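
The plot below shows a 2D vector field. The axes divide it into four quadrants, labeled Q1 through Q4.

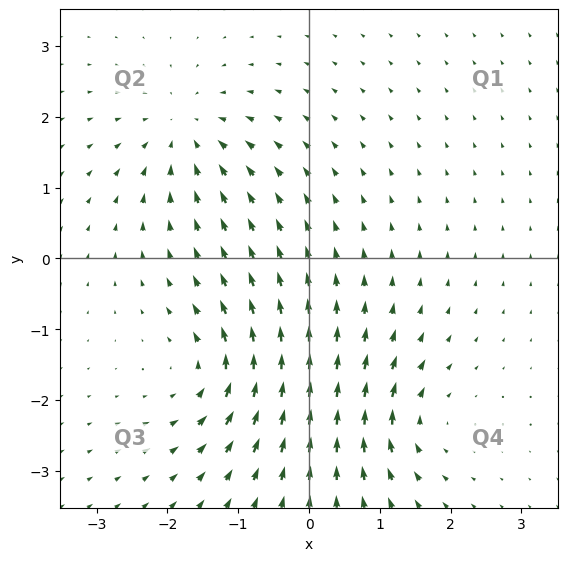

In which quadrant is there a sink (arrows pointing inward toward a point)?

The sink sits at approximately (-1.7, 1.8), which lies in quadrant Q2. The divergence there is about -5, negative as expected for a sink.

Q2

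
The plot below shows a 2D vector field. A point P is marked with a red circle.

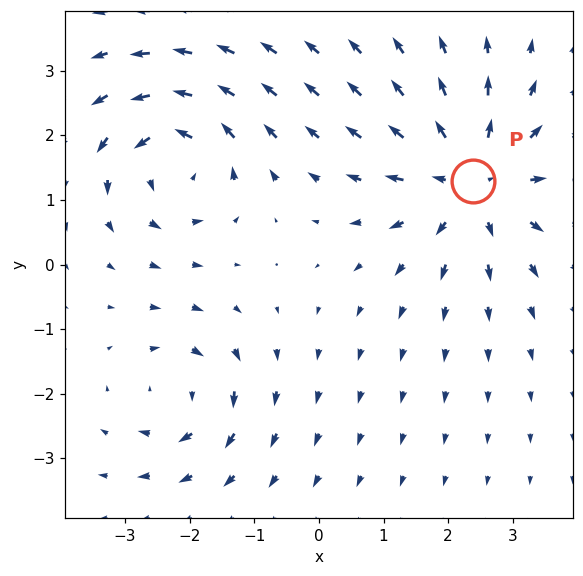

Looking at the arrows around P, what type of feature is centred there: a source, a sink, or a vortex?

At P (2.4, 1.3) the arrows spread outward. Divergence about +4, curl ≈0 — positive divergence with near-zero curl is a source.

source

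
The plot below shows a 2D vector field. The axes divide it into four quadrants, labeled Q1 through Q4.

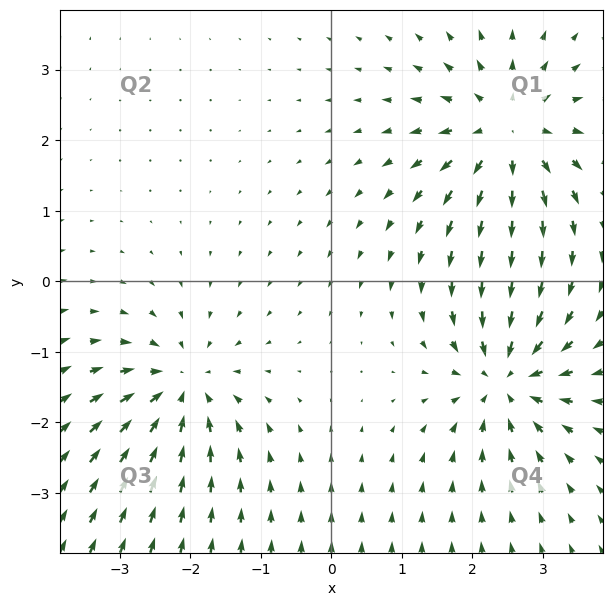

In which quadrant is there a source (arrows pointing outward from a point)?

Q1

The source sits at approximately (2.5, 2.1), which lies in quadrant Q1. The divergence there is about +6, positive as expected for a source.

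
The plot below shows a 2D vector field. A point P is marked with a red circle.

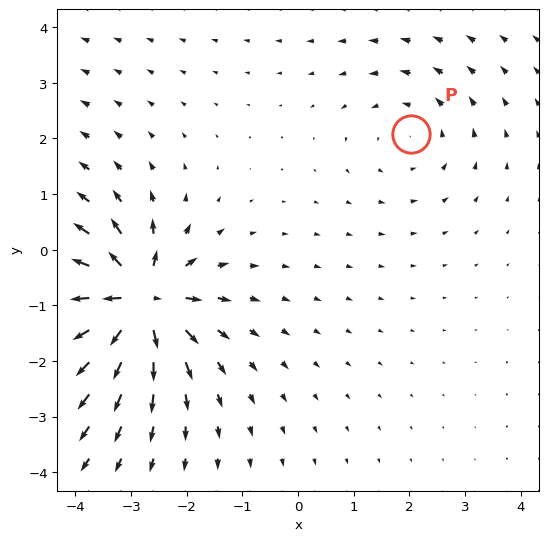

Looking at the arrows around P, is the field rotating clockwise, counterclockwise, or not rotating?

Near P at (2.0, 2.1) the arrows circulate counterclockwise. The curl (z-component) there is about +2; positive curl means counterclockwise rotation.

counterclockwise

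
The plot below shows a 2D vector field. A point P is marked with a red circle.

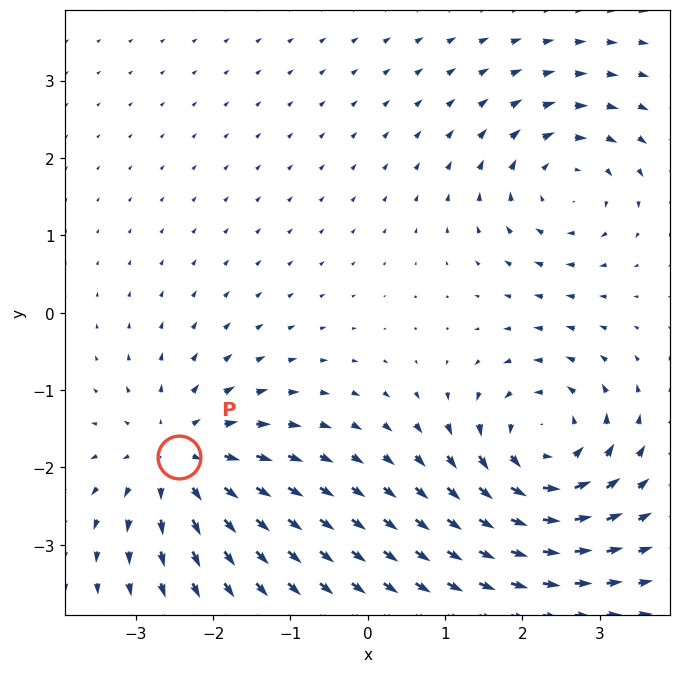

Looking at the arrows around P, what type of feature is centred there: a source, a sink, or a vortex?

At P (-2.4, -1.9) the arrows spread outward. Divergence about +4, curl ≈0 — positive divergence with near-zero curl is a source.

source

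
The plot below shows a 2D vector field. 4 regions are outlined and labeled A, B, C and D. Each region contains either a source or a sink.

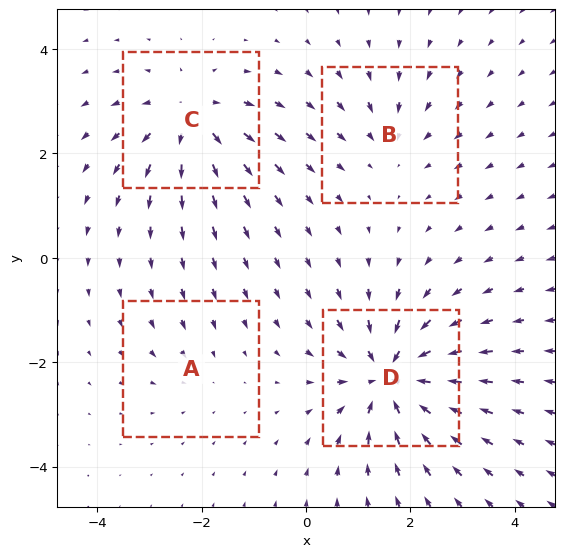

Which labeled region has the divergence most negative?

D

Divergence at each region's feature centre — A: about -2, B: about -3, C: about +6, D: about -8. Region D is most negative.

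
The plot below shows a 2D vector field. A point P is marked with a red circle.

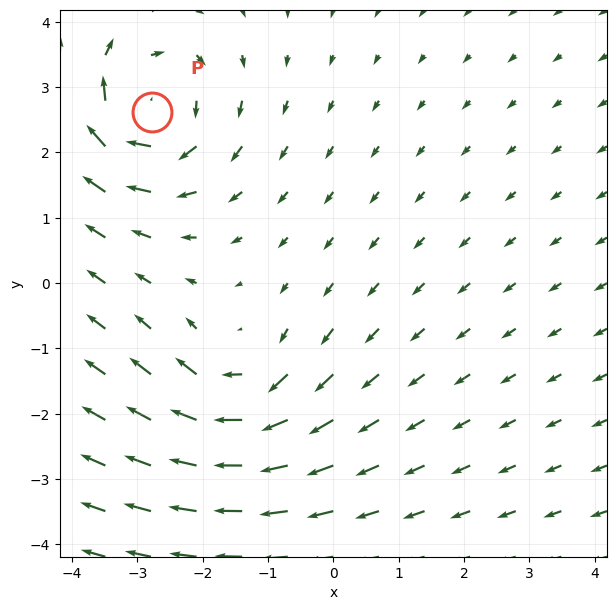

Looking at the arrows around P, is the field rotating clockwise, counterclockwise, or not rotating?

clockwise

Near P at (-2.8, 2.6) the arrows circulate clockwise. The curl (z-component) there is about -5; negative curl means clockwise rotation.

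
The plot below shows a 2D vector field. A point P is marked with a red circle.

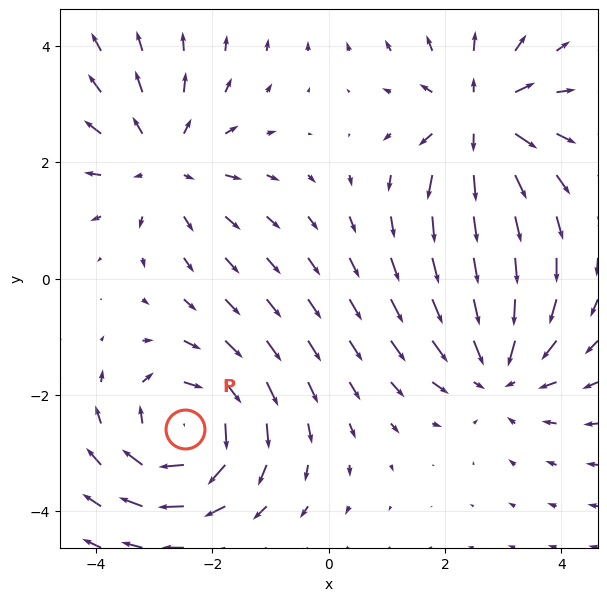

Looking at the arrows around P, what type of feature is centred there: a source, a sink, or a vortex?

At P (-2.5, -2.6) the arrows circulate clockwise. Divergence ≈0, curl about -5 — near-zero divergence with nonzero curl is a vortex.

vortex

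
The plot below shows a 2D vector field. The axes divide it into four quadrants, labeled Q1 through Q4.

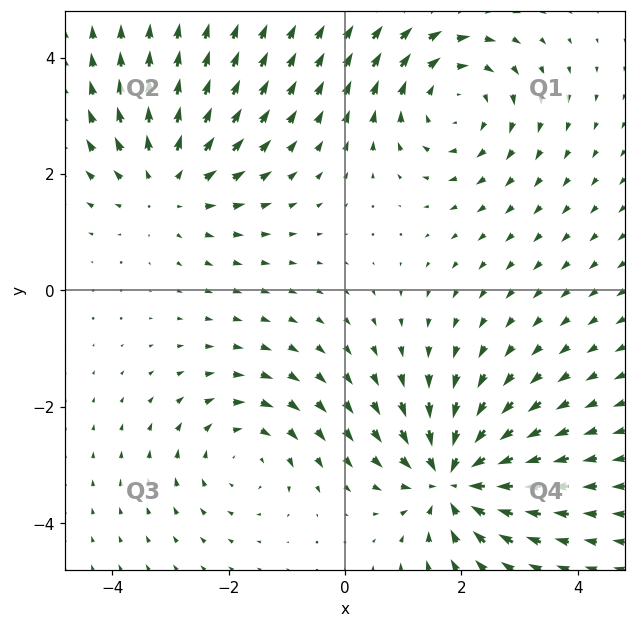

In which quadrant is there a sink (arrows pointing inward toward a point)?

Q4

The sink sits at approximately (1.9, -3.2), which lies in quadrant Q4. The divergence there is about -6, negative as expected for a sink.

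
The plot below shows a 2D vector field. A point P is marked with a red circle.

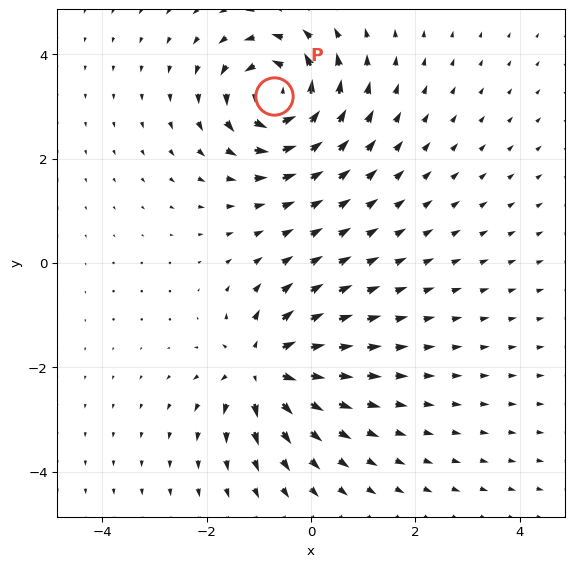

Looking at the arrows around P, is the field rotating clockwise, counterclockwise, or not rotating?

Near P at (-0.7, 3.2) the arrows circulate counterclockwise. The curl (z-component) there is about +6; positive curl means counterclockwise rotation.

counterclockwise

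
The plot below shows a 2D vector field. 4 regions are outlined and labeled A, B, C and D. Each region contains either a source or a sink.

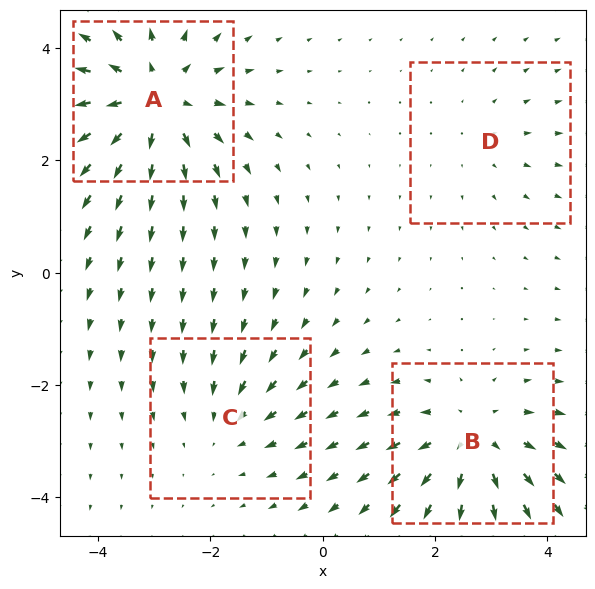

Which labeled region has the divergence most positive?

A

Divergence at each region's feature centre — A: about +6, B: about +5, C: about -3, D: about +2. Region A is most positive.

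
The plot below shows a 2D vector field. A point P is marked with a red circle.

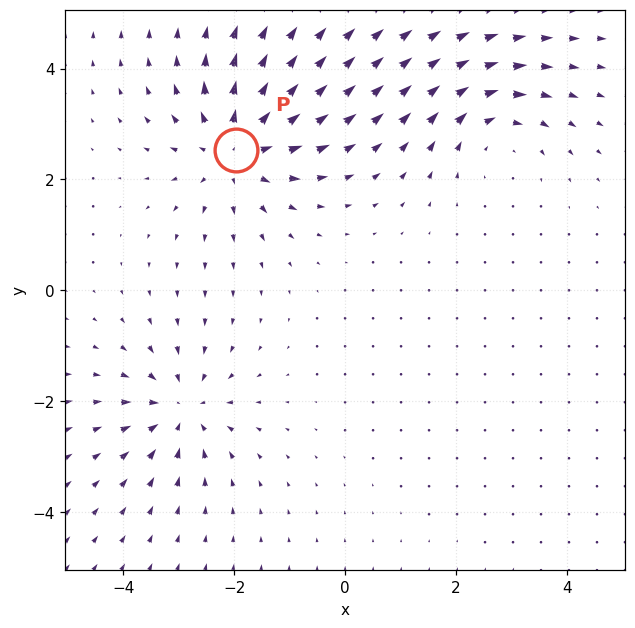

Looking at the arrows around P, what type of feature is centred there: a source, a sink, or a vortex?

source

At P (-2.0, 2.5) the arrows spread outward. Divergence about +4, curl ≈0 — positive divergence with near-zero curl is a source.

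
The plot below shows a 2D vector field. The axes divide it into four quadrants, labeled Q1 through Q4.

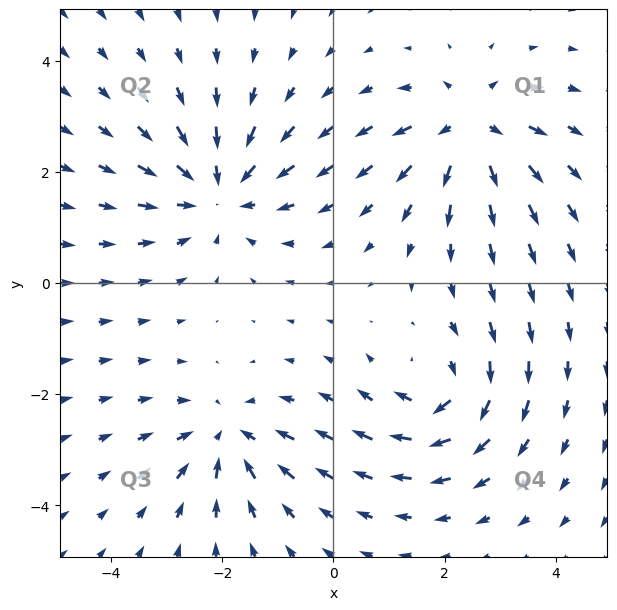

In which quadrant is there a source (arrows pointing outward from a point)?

The source sits at approximately (2.5, 2.8), which lies in quadrant Q1. The divergence there is about +5, positive as expected for a source.

Q1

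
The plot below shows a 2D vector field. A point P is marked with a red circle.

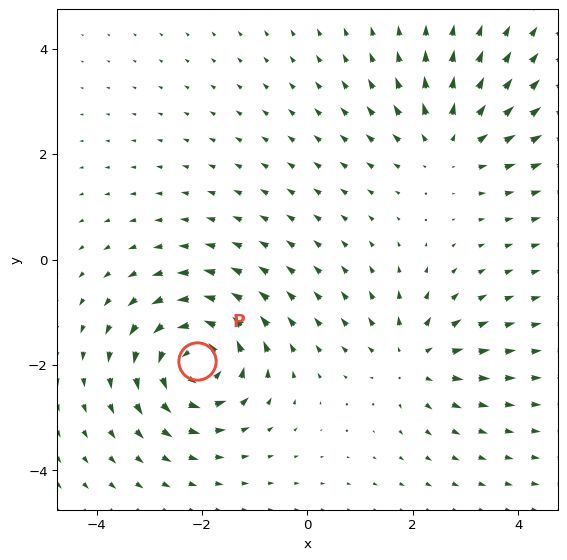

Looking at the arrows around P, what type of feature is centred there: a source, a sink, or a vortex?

vortex

At P (-2.1, -1.9) the arrows circulate counterclockwise. Divergence ≈0, curl about +7 — near-zero divergence with nonzero curl is a vortex.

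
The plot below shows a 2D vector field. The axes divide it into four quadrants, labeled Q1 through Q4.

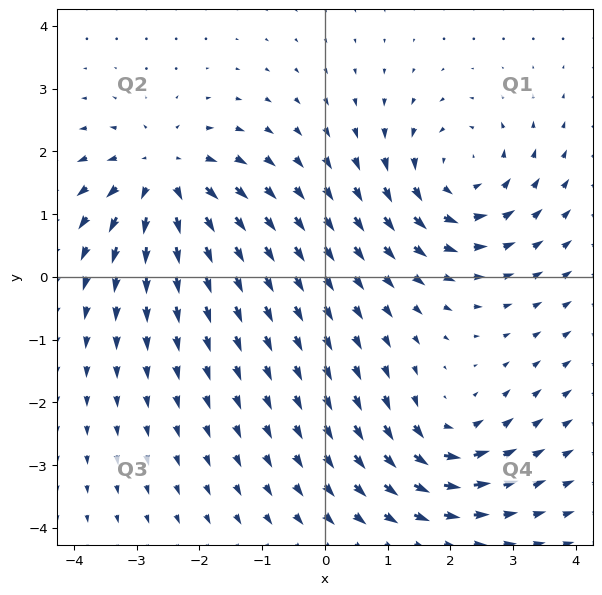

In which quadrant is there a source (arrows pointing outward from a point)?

Q2

The source sits at approximately (-2.6, 1.6), which lies in quadrant Q2. The divergence there is about +5, positive as expected for a source.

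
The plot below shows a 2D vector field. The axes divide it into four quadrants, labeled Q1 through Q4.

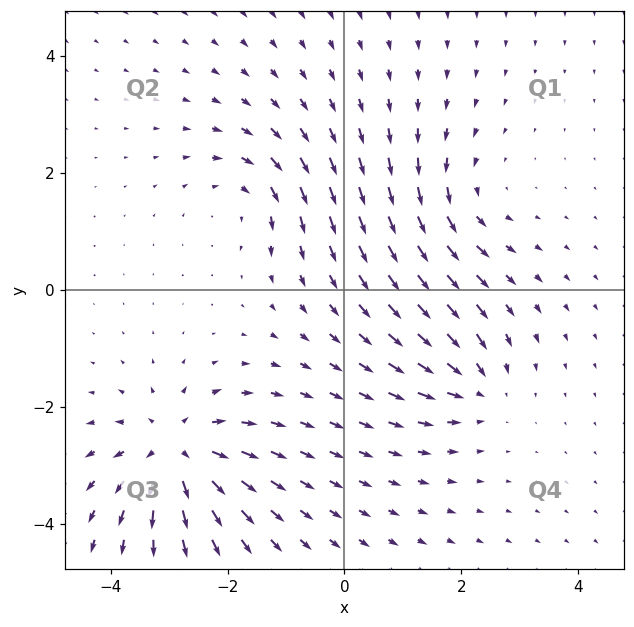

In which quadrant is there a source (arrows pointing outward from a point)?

Q3

The source sits at approximately (-2.9, -2.8), which lies in quadrant Q3. The divergence there is about +6, positive as expected for a source.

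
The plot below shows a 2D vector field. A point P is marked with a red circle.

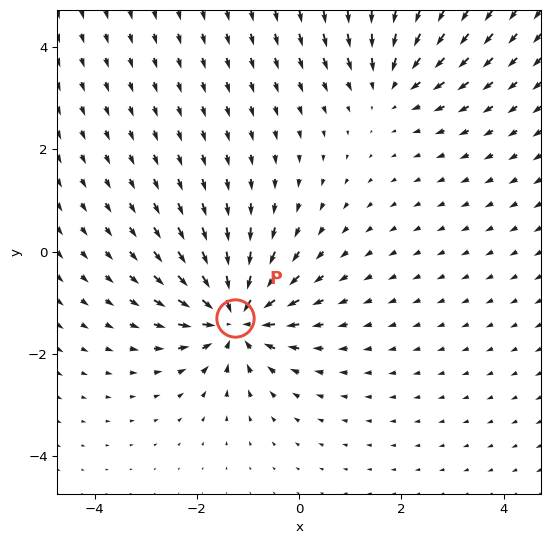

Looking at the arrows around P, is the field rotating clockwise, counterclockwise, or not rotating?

Near P at (-1.3, -1.3) the arrows show no circulation. The curl there is ≈0.

not rotating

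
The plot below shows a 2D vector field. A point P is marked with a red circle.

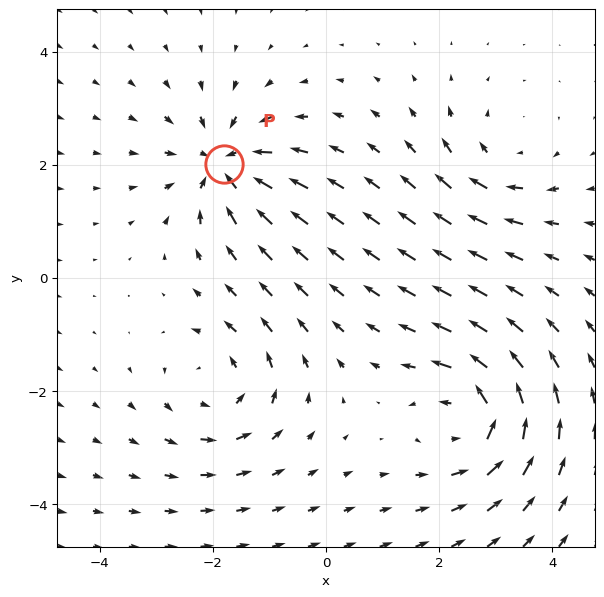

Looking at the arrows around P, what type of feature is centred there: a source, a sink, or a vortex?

At P (-1.8, 2.0) the arrows converge inward. Divergence about -6, curl ≈0 — negative divergence with near-zero curl is a sink.

sink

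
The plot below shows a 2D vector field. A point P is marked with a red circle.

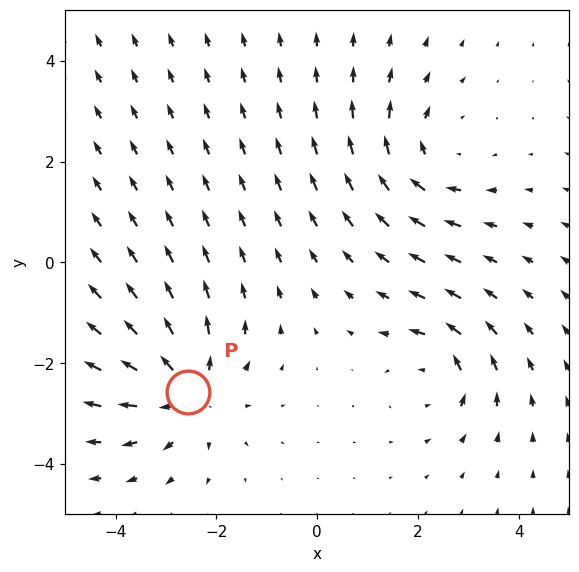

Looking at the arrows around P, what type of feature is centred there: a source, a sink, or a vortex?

At P (-2.6, -2.6) the arrows spread outward. Divergence about +4, curl ≈0 — positive divergence with near-zero curl is a source.

source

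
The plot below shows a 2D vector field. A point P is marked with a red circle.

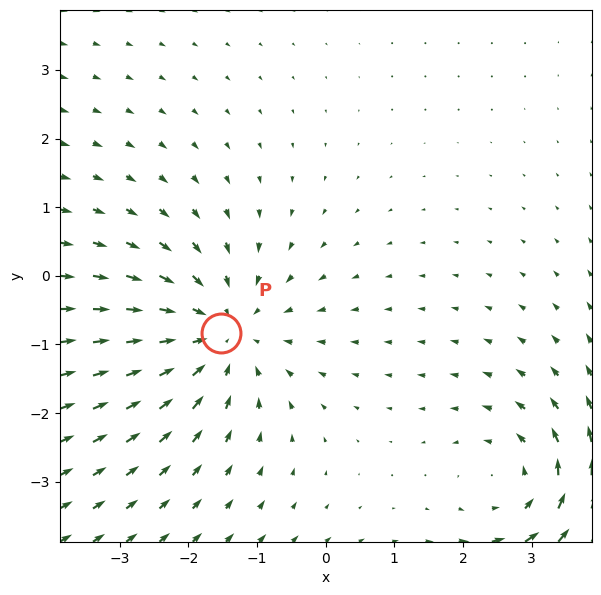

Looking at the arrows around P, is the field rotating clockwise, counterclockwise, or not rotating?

Near P at (-1.5, -0.8) the arrows show no circulation. The curl there is ≈0.

not rotating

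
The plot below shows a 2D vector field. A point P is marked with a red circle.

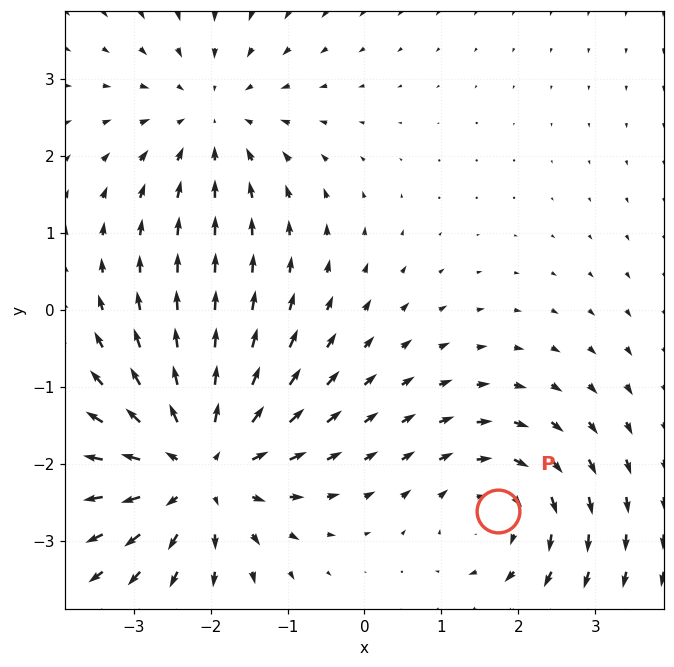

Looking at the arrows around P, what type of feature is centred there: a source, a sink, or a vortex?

vortex

At P (1.7, -2.6) the arrows circulate clockwise. Divergence ≈0, curl about -3 — near-zero divergence with nonzero curl is a vortex.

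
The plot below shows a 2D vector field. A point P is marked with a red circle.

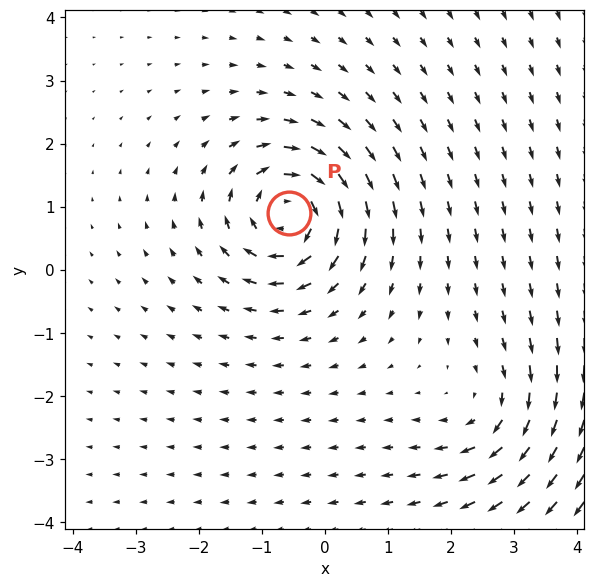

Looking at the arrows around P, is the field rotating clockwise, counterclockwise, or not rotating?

clockwise

Near P at (-0.6, 0.9) the arrows circulate clockwise. The curl (z-component) there is about -6; negative curl means clockwise rotation.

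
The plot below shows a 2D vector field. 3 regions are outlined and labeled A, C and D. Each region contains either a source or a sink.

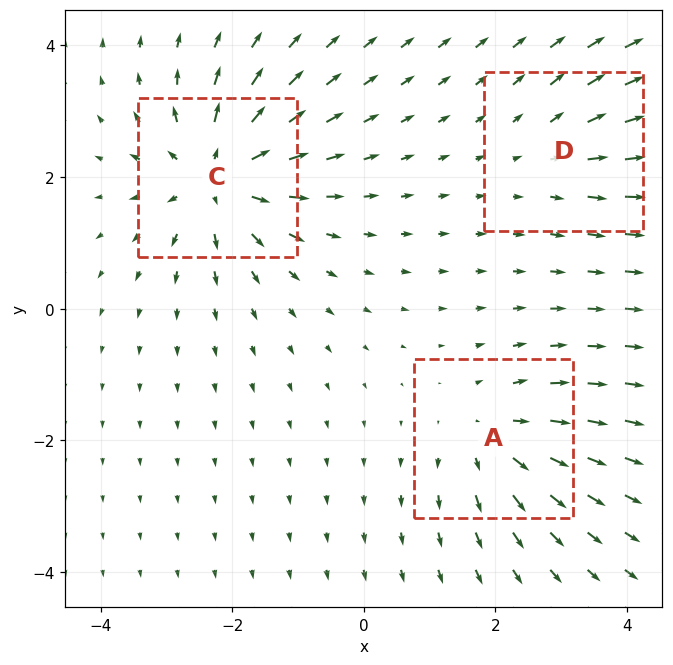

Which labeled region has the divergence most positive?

Divergence at each region's feature centre — A: about +4, C: about +6, D: about +2. Region C is most positive.

C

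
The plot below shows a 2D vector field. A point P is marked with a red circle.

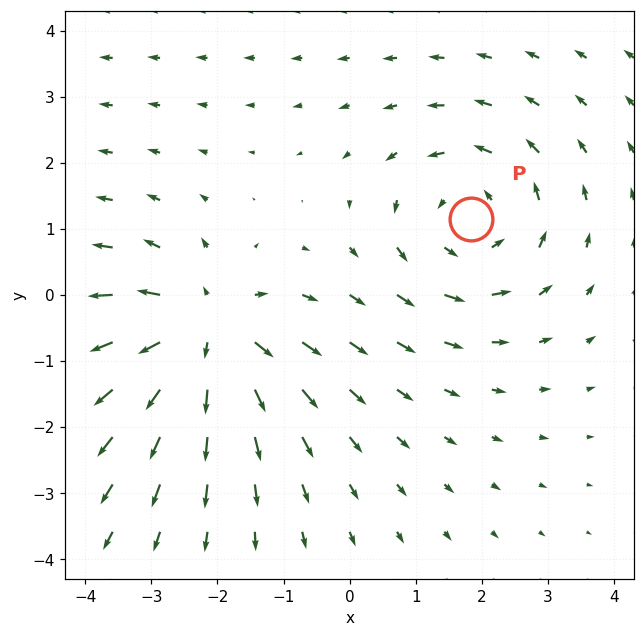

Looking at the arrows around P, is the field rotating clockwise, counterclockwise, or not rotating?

counterclockwise

Near P at (1.8, 1.1) the arrows circulate counterclockwise. The curl (z-component) there is about +2; positive curl means counterclockwise rotation.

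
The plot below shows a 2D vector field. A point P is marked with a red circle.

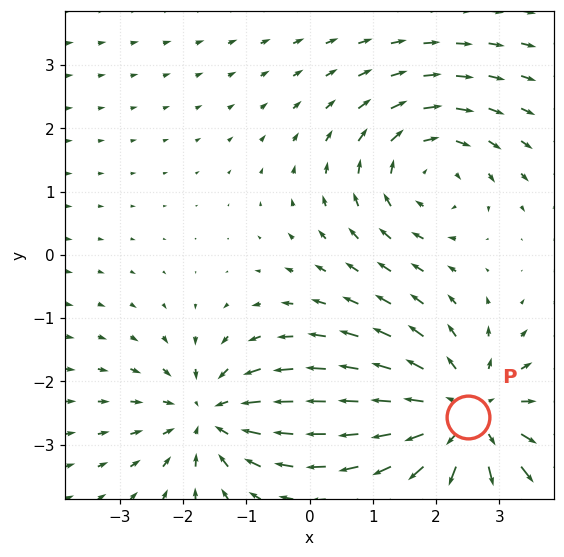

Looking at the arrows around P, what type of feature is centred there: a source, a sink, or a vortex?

source

At P (2.5, -2.6) the arrows spread outward. Divergence about +4, curl ≈0 — positive divergence with near-zero curl is a source.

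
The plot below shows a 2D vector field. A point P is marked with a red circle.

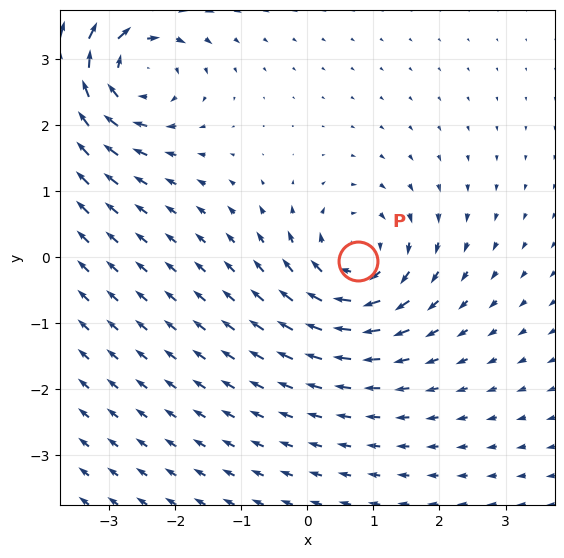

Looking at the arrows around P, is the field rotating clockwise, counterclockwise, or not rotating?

clockwise

Near P at (0.8, -0.1) the arrows circulate clockwise. The curl (z-component) there is about -3; negative curl means clockwise rotation.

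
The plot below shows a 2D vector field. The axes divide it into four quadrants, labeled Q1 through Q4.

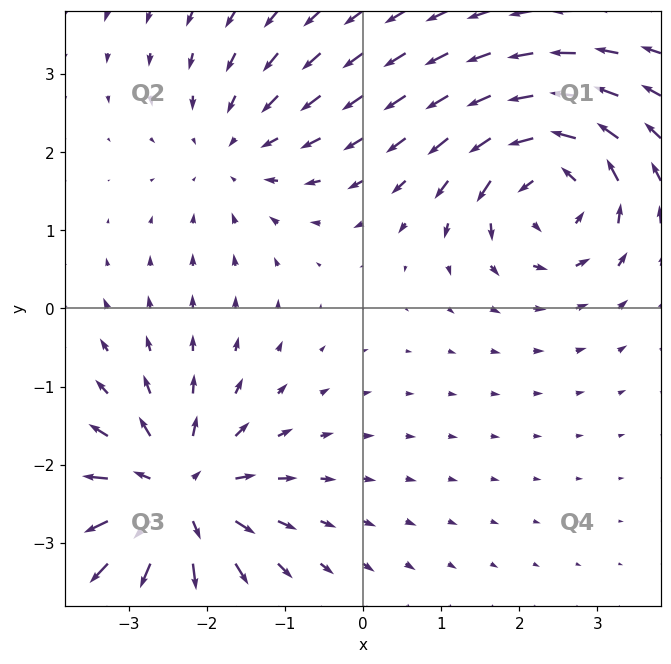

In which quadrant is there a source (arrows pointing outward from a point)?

Q3

The source sits at approximately (-2.4, -2.4), which lies in quadrant Q3. The divergence there is about +6, positive as expected for a source.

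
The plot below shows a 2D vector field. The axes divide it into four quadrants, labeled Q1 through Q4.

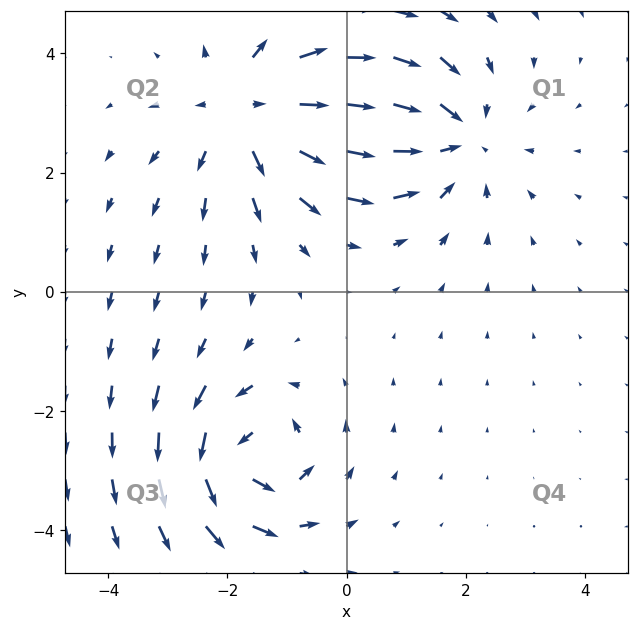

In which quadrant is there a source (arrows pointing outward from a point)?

Q2

The source sits at approximately (-1.6, 3.0), which lies in quadrant Q2. The divergence there is about +4, positive as expected for a source.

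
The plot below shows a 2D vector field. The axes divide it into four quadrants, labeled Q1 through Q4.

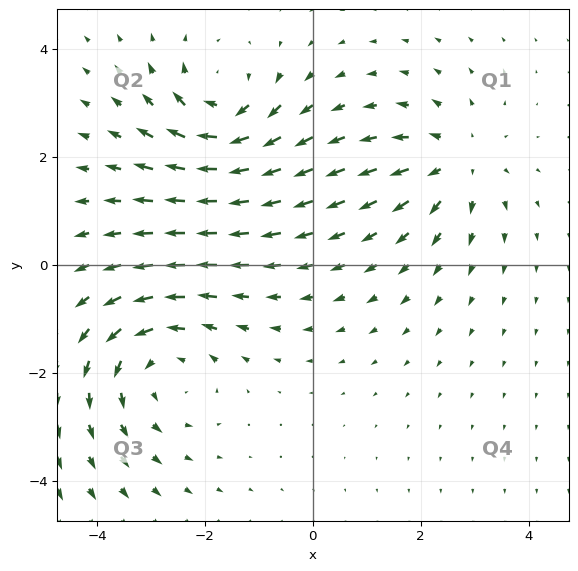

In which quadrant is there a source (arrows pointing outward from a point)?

Q1

The source sits at approximately (2.7, 1.9), which lies in quadrant Q1. The divergence there is about +4, positive as expected for a source.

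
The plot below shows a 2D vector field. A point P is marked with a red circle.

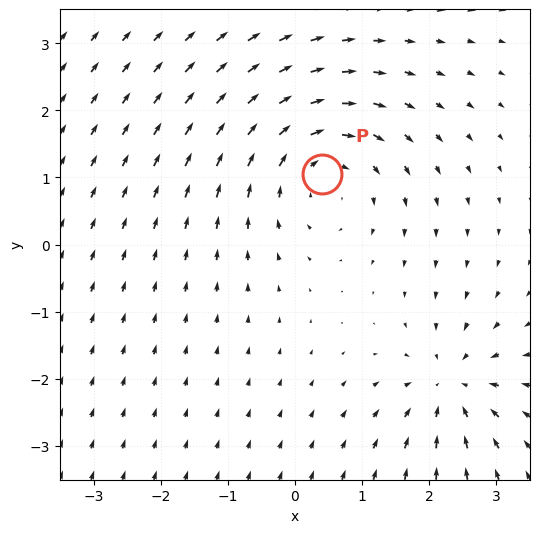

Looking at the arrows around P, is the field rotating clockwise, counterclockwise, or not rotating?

clockwise

Near P at (0.4, 1.1) the arrows circulate clockwise. The curl (z-component) there is about -3; negative curl means clockwise rotation.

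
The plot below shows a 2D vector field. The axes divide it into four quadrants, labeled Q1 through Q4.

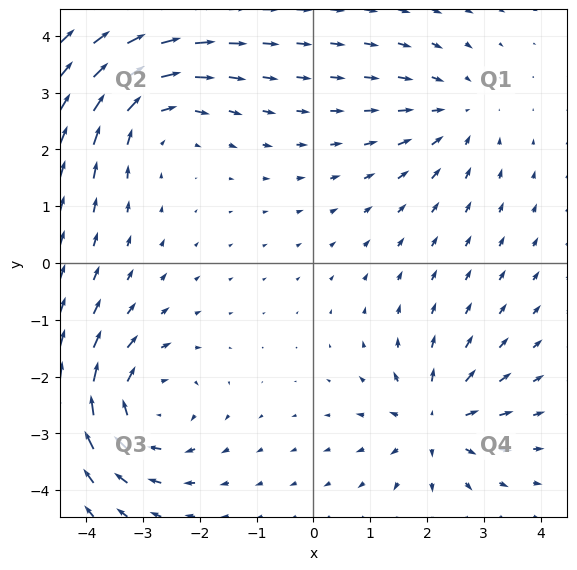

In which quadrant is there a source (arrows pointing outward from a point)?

Q4

The source sits at approximately (2.1, -2.8), which lies in quadrant Q4. The divergence there is about +5, positive as expected for a source.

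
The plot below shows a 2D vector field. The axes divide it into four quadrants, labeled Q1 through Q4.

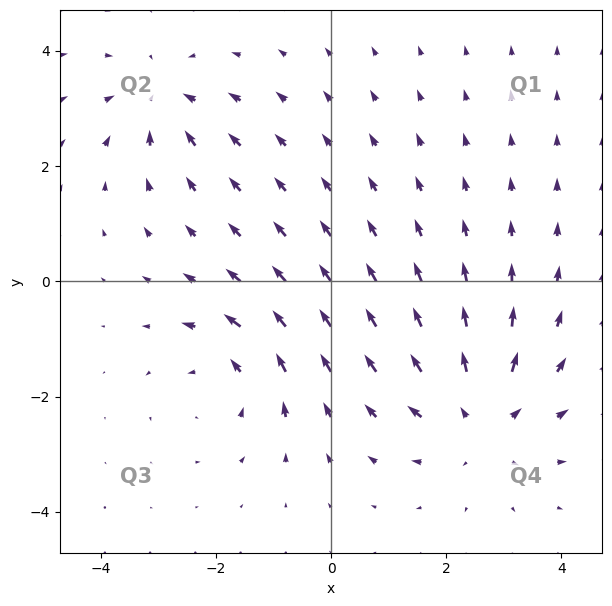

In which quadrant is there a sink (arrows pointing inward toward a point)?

The sink sits at approximately (-2.9, 3.2), which lies in quadrant Q2. The divergence there is about -4, negative as expected for a sink.

Q2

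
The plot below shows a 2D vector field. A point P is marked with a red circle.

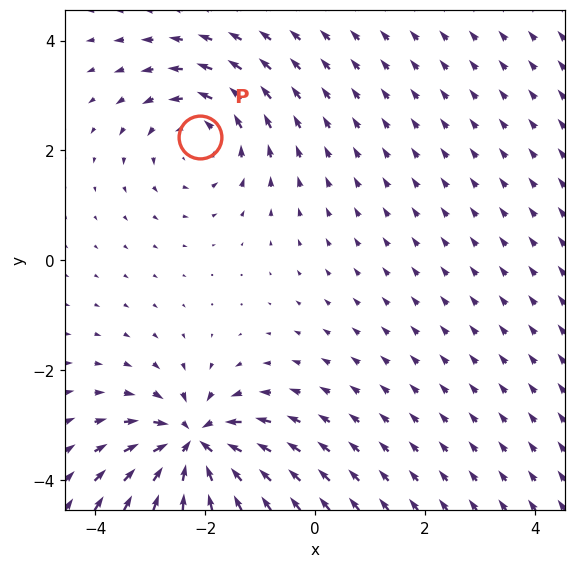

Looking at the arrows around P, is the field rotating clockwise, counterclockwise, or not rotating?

Near P at (-2.1, 2.2) the arrows circulate counterclockwise. The curl (z-component) there is about +3; positive curl means counterclockwise rotation.

counterclockwise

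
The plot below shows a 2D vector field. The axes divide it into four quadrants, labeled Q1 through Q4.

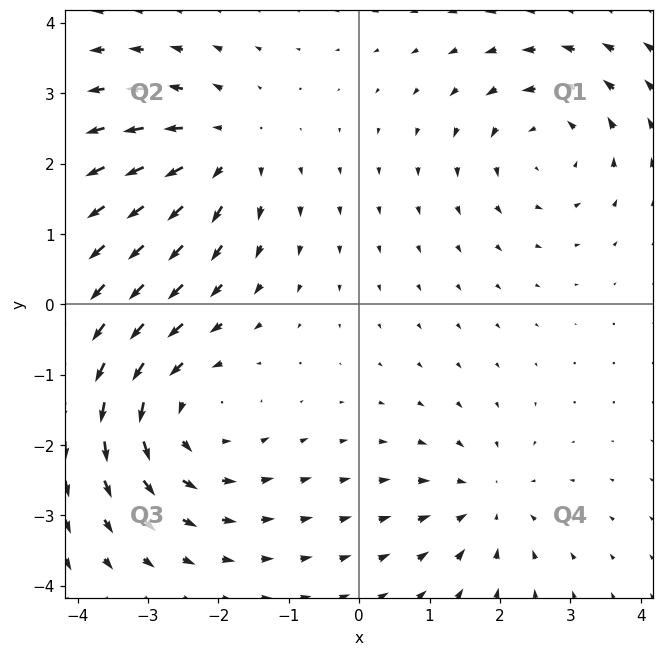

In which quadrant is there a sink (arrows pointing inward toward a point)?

The sink sits at approximately (1.8, -2.8), which lies in quadrant Q4. The divergence there is about -3, negative as expected for a sink.

Q4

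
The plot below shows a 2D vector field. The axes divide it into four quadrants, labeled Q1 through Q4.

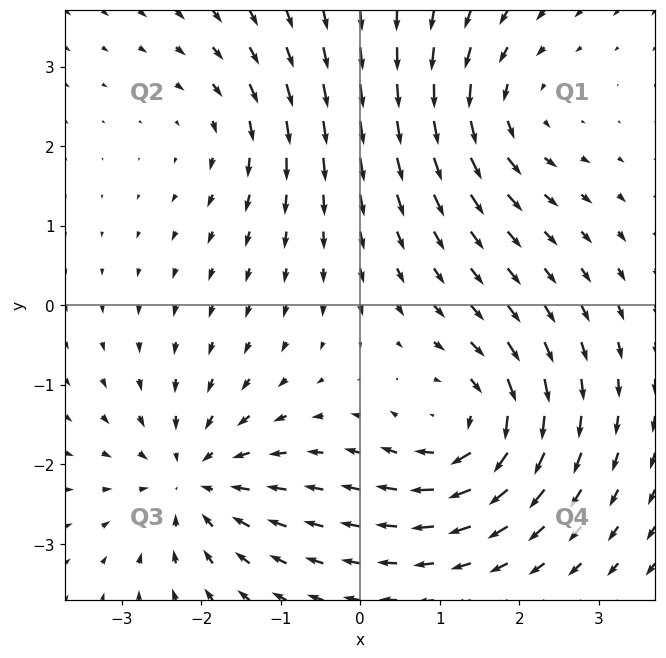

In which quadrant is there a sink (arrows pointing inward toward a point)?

The sink sits at approximately (-2.1, -2.2), which lies in quadrant Q3. The divergence there is about -5, negative as expected for a sink.

Q3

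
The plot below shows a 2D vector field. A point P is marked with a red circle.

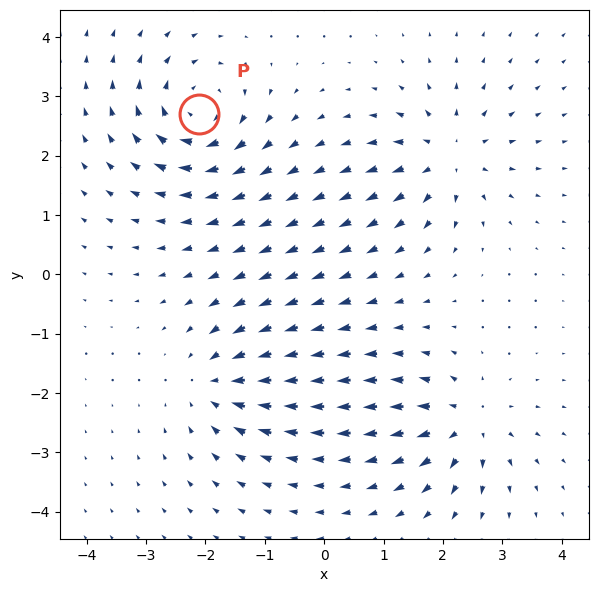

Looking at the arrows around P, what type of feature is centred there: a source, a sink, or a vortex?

vortex

At P (-2.1, 2.7) the arrows circulate clockwise. Divergence ≈0, curl about -6 — near-zero divergence with nonzero curl is a vortex.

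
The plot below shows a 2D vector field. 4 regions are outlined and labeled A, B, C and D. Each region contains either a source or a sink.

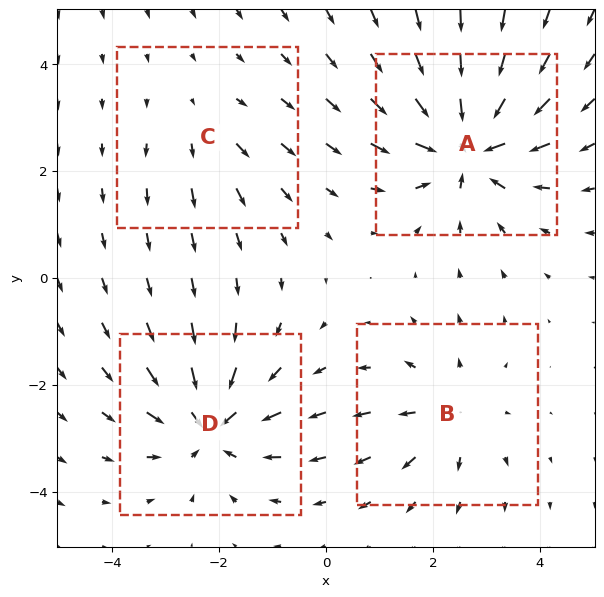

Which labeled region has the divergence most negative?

A

Divergence at each region's feature centre — A: about -7, B: about +4, C: about +2, D: about -6. Region A is most negative.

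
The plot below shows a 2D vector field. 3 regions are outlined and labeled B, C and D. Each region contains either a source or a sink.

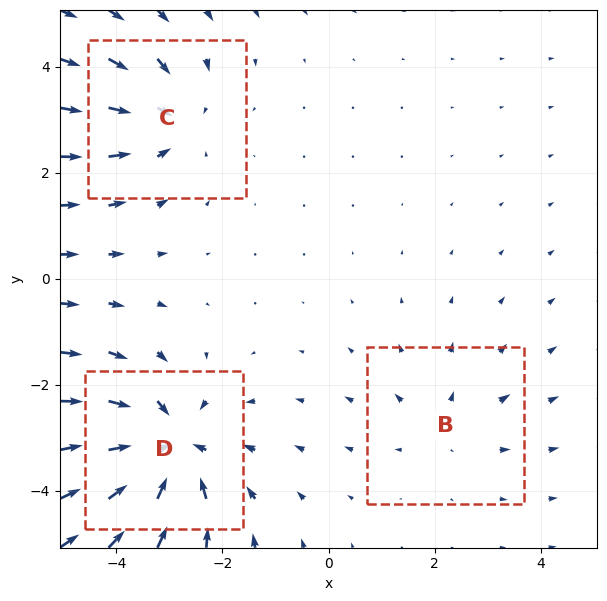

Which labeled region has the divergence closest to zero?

B

Divergence at each region's feature centre — B: about +2, C: about -3, D: about -5. Region B is closest to zero.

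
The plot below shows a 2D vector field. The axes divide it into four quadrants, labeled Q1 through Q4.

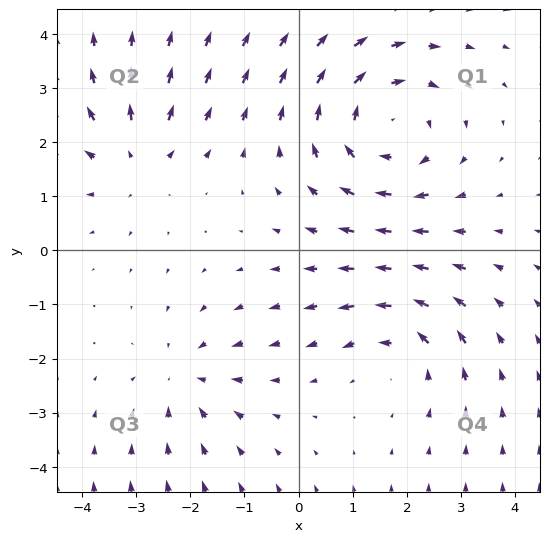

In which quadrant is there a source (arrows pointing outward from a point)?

Q2

The source sits at approximately (-3.0, 1.7), which lies in quadrant Q2. The divergence there is about +3, positive as expected for a source.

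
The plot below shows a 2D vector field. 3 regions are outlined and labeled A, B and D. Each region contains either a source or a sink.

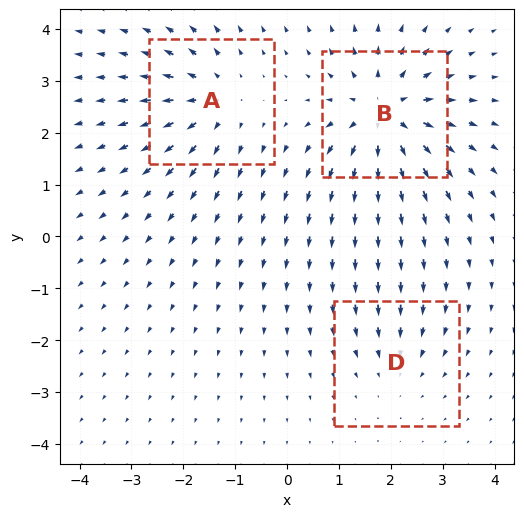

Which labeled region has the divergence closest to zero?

D

Divergence at each region's feature centre — A: about +4, B: about +5, D: about -2. Region D is closest to zero.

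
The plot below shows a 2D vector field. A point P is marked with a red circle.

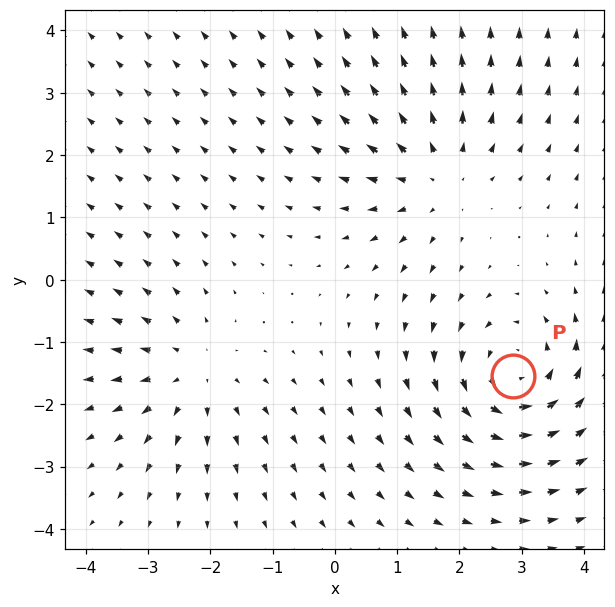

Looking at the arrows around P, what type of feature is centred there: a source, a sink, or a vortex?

vortex

At P (2.9, -1.5) the arrows circulate counterclockwise. Divergence ≈0, curl about +5 — near-zero divergence with nonzero curl is a vortex.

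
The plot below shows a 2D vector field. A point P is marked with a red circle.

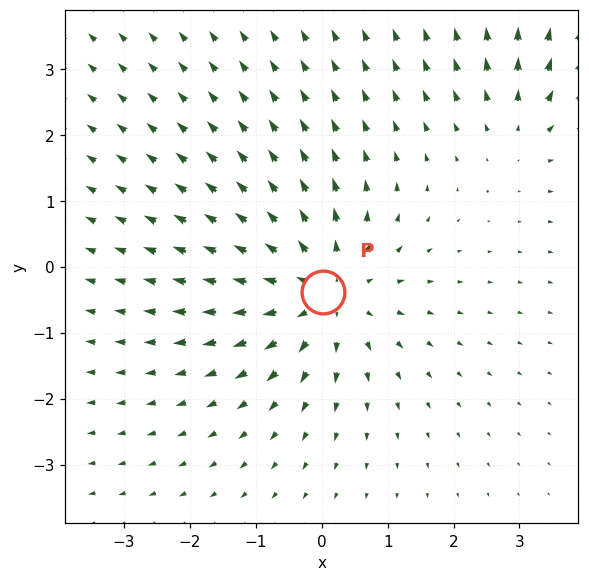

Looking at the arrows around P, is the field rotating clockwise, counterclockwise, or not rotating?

not rotating

Near P at (0.0, -0.4) the arrows show no circulation. The curl there is ≈0.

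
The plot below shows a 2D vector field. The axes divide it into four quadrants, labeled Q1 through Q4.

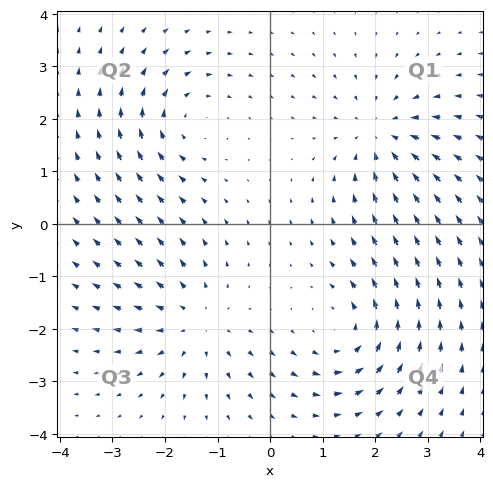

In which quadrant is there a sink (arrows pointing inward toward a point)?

Q1

The sink sits at approximately (2.1, 1.7), which lies in quadrant Q1. The divergence there is about -5, negative as expected for a sink.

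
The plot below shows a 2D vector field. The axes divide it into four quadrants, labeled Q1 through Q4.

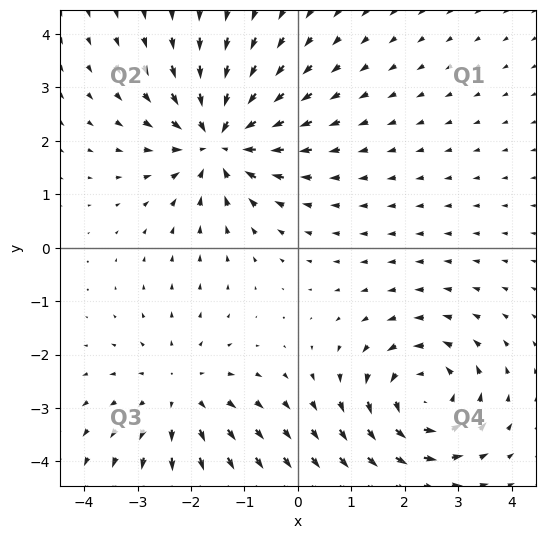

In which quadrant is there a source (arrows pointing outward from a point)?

Q3

The source sits at approximately (-2.2, -2.7), which lies in quadrant Q3. The divergence there is about +3, positive as expected for a source.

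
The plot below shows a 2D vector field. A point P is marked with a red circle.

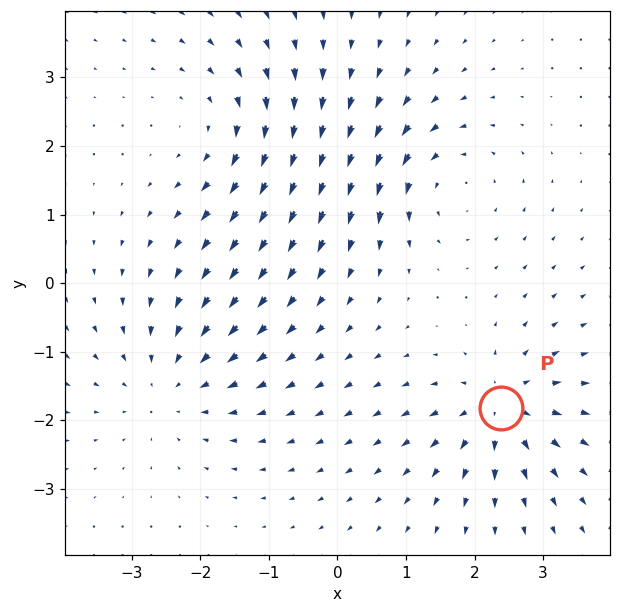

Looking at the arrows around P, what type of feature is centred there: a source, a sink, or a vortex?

At P (2.4, -1.8) the arrows spread outward. Divergence about +5, curl ≈0 — positive divergence with near-zero curl is a source.

source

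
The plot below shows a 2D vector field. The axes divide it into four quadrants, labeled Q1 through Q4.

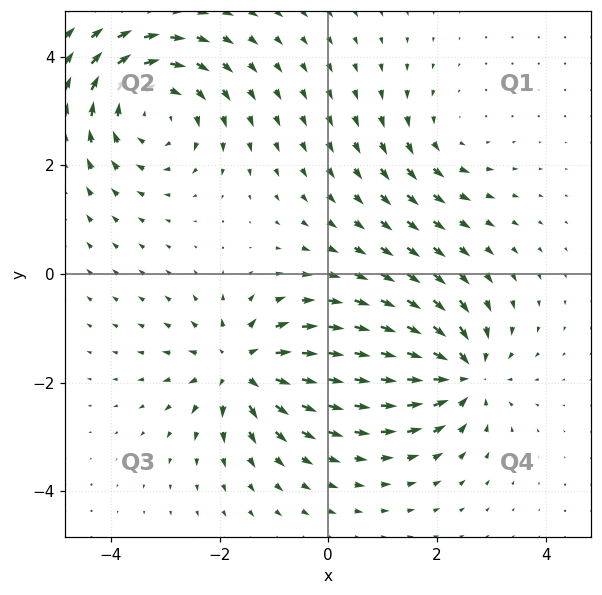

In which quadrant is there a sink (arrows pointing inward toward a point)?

The sink sits at approximately (2.5, -1.8), which lies in quadrant Q4. The divergence there is about -6, negative as expected for a sink.

Q4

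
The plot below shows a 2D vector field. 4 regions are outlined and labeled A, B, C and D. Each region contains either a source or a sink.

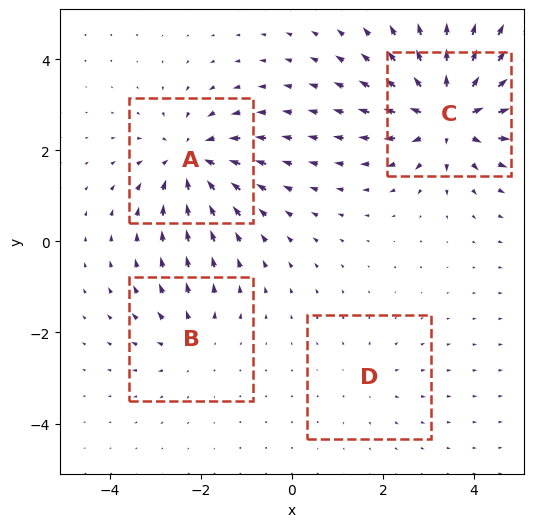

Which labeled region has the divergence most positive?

Divergence at each region's feature centre — A: about -5, B: about +3, C: about +7, D: about +2. Region C is most positive.

C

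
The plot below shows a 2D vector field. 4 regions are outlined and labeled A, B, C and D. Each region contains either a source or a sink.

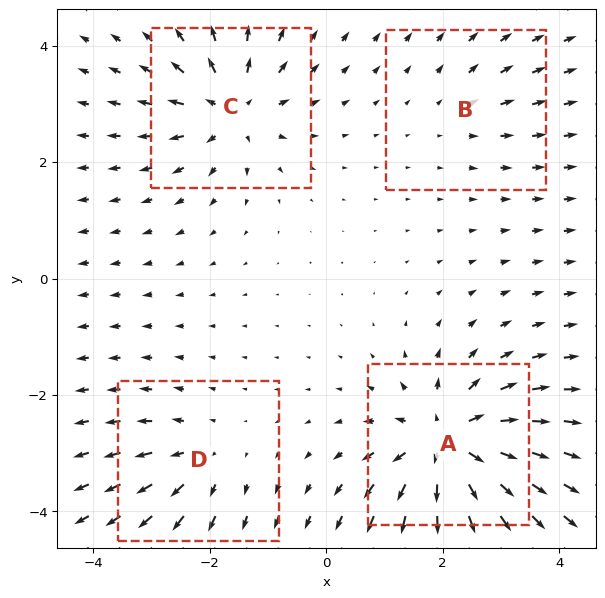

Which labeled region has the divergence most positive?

A

Divergence at each region's feature centre — A: about +8, B: about +2, C: about +6, D: about +4. Region A is most positive.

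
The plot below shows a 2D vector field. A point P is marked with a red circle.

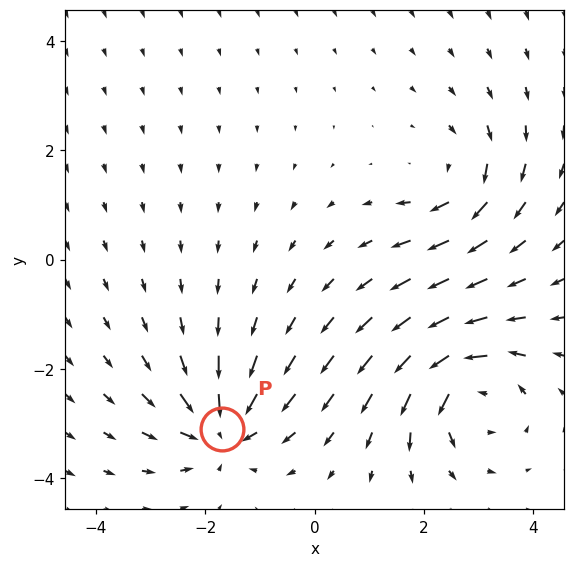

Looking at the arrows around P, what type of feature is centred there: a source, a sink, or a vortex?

sink

At P (-1.7, -3.1) the arrows converge inward. Divergence about -6, curl ≈0 — negative divergence with near-zero curl is a sink.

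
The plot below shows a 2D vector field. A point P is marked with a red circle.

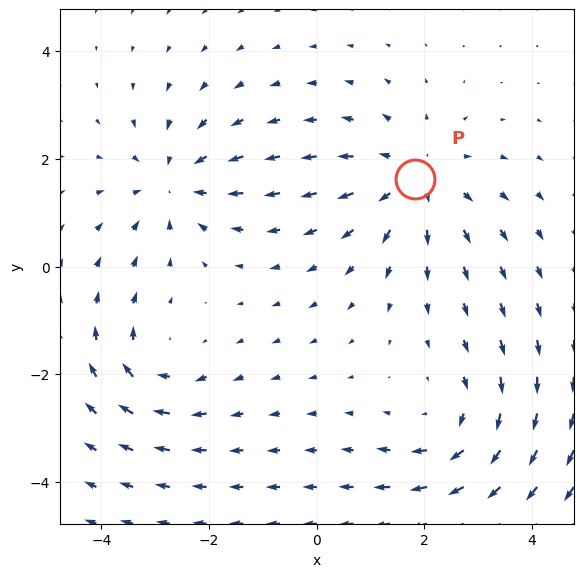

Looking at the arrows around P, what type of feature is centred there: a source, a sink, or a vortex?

source

At P (1.8, 1.6) the arrows spread outward. Divergence about +3, curl ≈0 — positive divergence with near-zero curl is a source.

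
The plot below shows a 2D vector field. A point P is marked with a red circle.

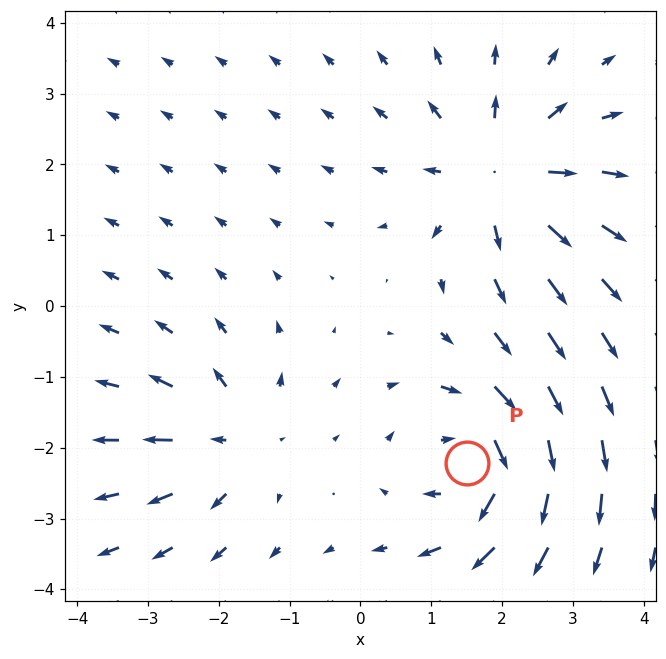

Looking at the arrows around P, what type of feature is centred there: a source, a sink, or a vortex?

vortex

At P (1.5, -2.2) the arrows circulate clockwise. Divergence ≈0, curl about -7 — near-zero divergence with nonzero curl is a vortex.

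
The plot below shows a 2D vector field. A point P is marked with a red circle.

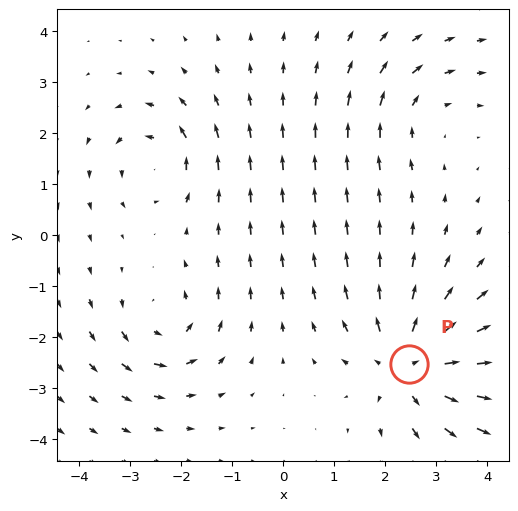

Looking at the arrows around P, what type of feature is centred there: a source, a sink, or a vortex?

source

At P (2.5, -2.5) the arrows spread outward. Divergence about +5, curl ≈0 — positive divergence with near-zero curl is a source.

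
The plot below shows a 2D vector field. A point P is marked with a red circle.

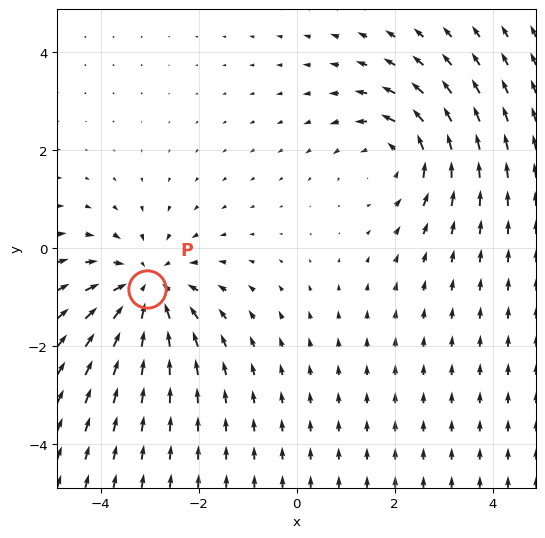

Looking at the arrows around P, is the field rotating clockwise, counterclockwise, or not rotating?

Near P at (-3.1, -0.8) the arrows show no circulation. The curl there is ≈0.

not rotating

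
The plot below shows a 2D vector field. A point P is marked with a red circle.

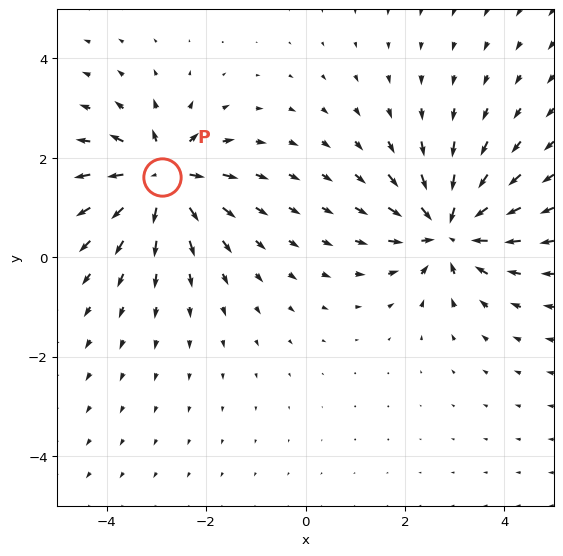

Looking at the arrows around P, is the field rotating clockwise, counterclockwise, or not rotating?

Near P at (-2.9, 1.6) the arrows show no circulation. The curl there is ≈0.

not rotating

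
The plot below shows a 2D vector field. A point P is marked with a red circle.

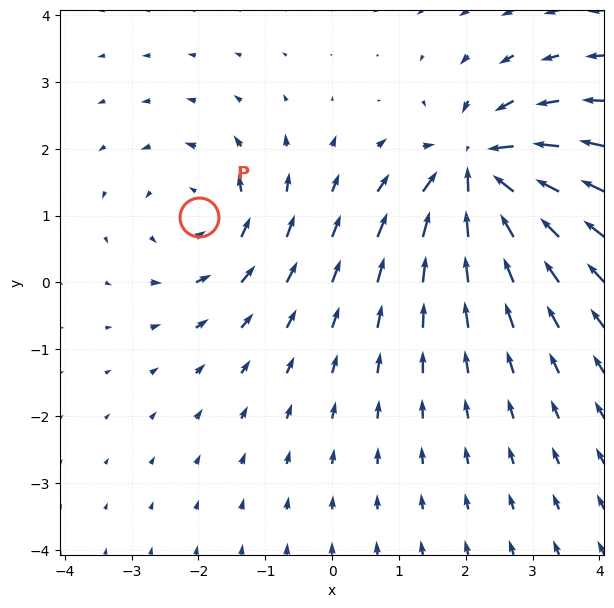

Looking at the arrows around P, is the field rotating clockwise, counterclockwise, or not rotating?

counterclockwise

Near P at (-2.0, 1.0) the arrows circulate counterclockwise. The curl (z-component) there is about +3; positive curl means counterclockwise rotation.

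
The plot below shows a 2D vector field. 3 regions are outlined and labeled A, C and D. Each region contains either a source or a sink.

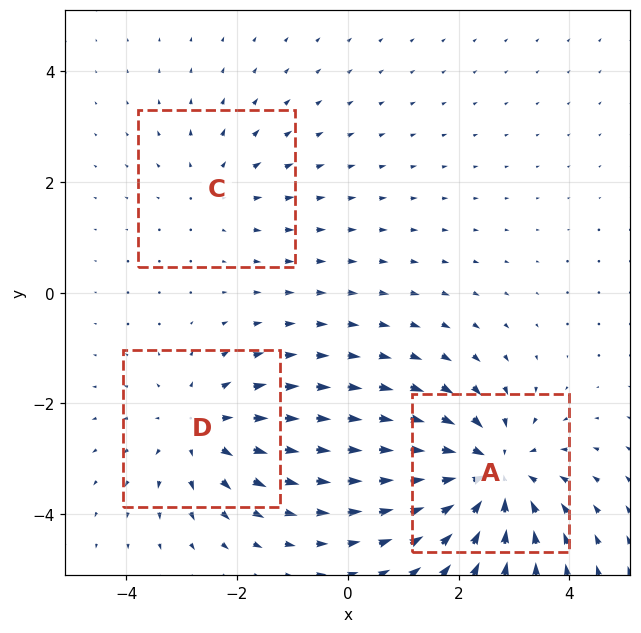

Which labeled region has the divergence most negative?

A

Divergence at each region's feature centre — A: about -4, C: about +2, D: about +3. Region A is most negative.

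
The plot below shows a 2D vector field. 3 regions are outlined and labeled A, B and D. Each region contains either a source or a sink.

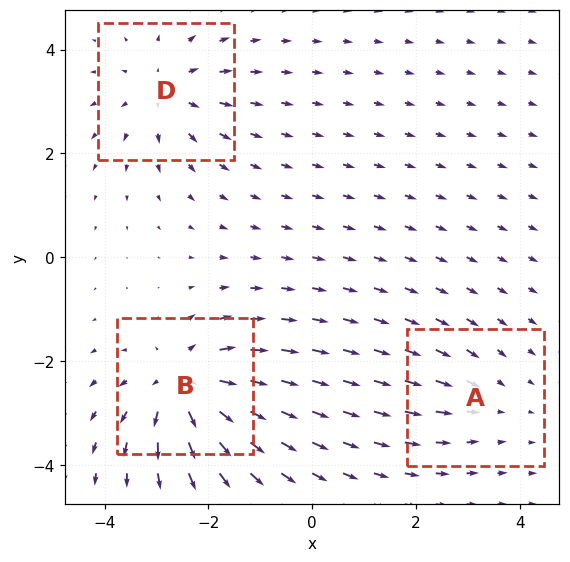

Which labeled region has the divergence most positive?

B

Divergence at each region's feature centre — A: about -2, B: about +5, D: about +4. Region B is most positive.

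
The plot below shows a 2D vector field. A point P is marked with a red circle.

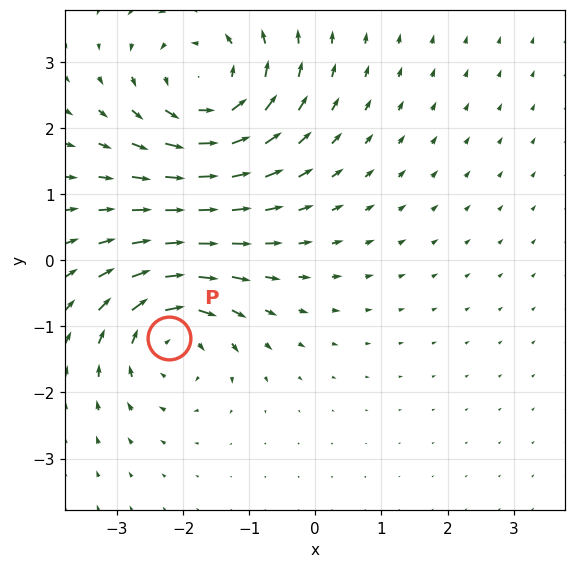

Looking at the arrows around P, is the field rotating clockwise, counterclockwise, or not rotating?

Near P at (-2.2, -1.2) the arrows circulate clockwise. The curl (z-component) there is about -4; negative curl means clockwise rotation.

clockwise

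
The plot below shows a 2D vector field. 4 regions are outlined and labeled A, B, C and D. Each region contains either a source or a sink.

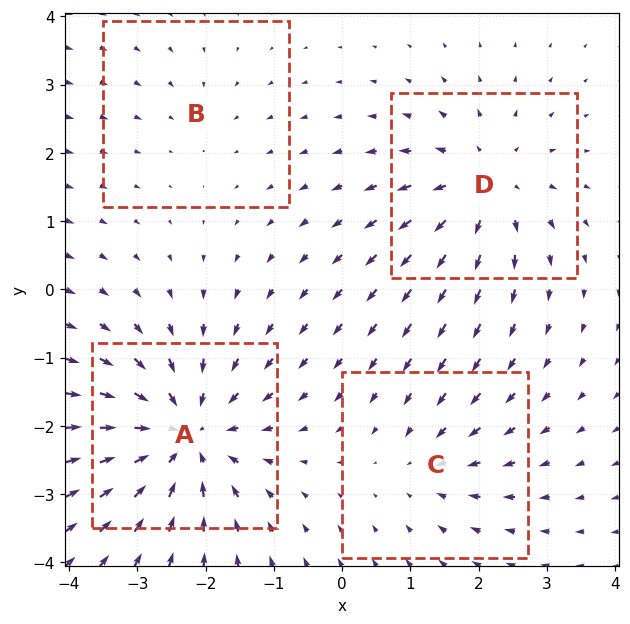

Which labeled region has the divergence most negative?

A

Divergence at each region's feature centre — A: about -7, B: about -2, C: about -3, D: about +5. Region A is most negative.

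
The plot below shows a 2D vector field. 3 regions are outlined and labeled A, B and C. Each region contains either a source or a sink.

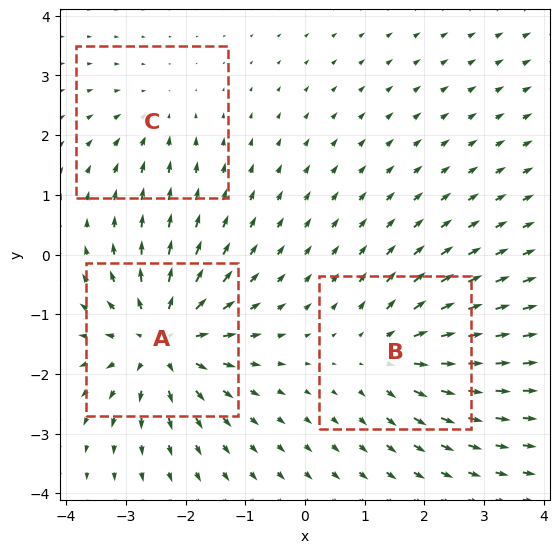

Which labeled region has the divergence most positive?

A

Divergence at each region's feature centre — A: about +6, B: about +4, C: about -2. Region A is most positive.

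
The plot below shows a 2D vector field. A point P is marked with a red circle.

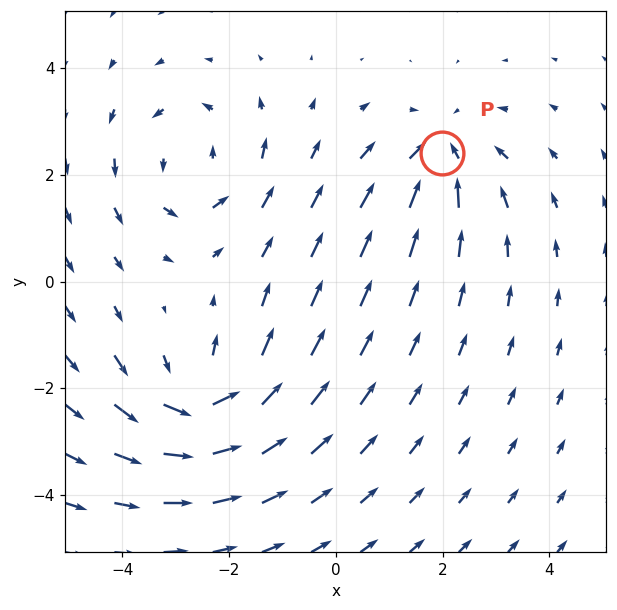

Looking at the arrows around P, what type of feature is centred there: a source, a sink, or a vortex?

sink

At P (2.0, 2.4) the arrows converge inward. Divergence about -3, curl ≈0 — negative divergence with near-zero curl is a sink.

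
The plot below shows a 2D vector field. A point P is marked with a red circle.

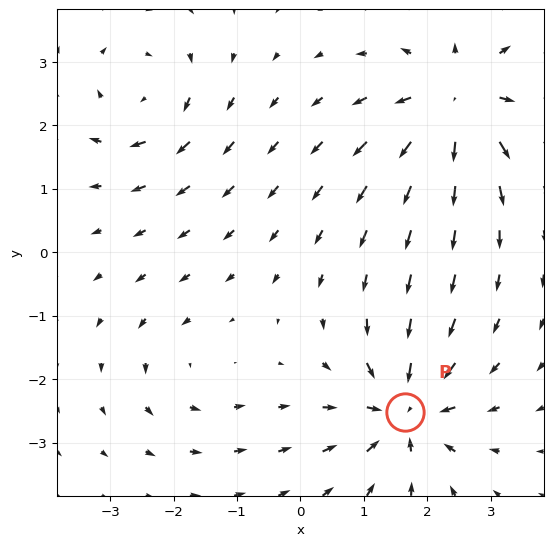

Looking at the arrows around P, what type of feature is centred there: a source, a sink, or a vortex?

sink

At P (1.6, -2.5) the arrows converge inward. Divergence about -6, curl ≈0 — negative divergence with near-zero curl is a sink.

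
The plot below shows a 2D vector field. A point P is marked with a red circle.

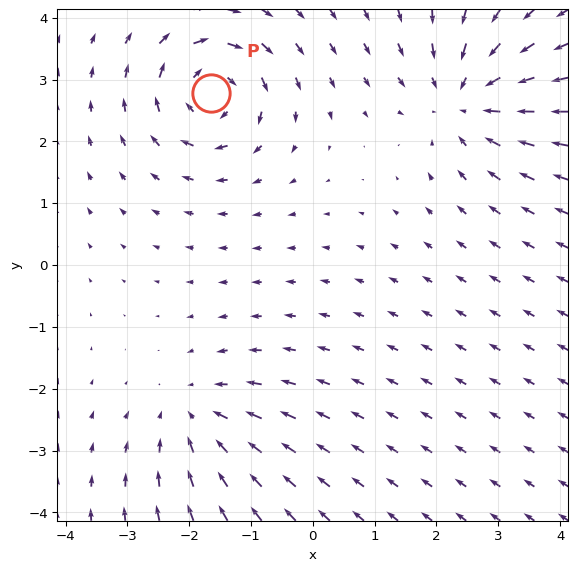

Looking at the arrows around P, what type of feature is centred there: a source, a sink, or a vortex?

At P (-1.7, 2.8) the arrows circulate clockwise. Divergence ≈0, curl about -6 — near-zero divergence with nonzero curl is a vortex.

vortex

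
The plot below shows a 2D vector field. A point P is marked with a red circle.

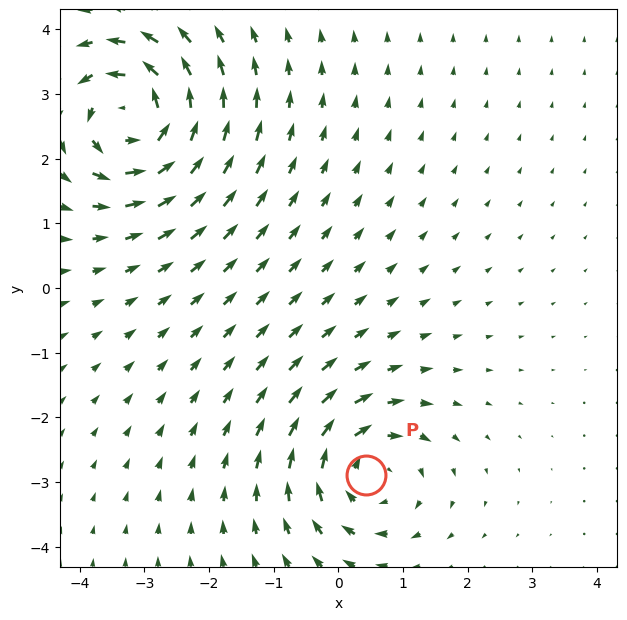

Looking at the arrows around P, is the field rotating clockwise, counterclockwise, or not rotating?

clockwise

Near P at (0.4, -2.9) the arrows circulate clockwise. The curl (z-component) there is about -4; negative curl means clockwise rotation.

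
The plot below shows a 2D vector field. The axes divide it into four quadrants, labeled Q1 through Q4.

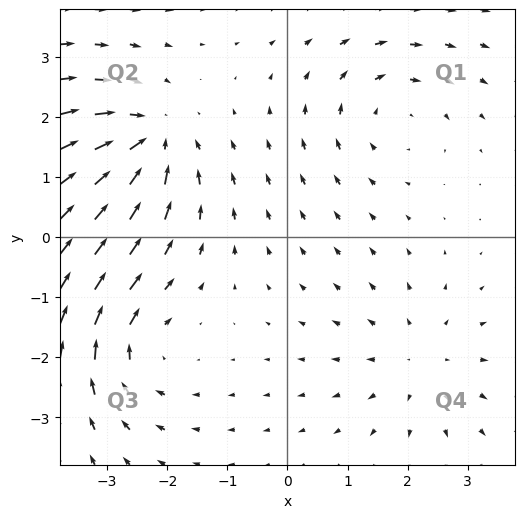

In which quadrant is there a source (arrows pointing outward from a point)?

Q4

The source sits at approximately (2.2, -2.0), which lies in quadrant Q4. The divergence there is about +3, positive as expected for a source.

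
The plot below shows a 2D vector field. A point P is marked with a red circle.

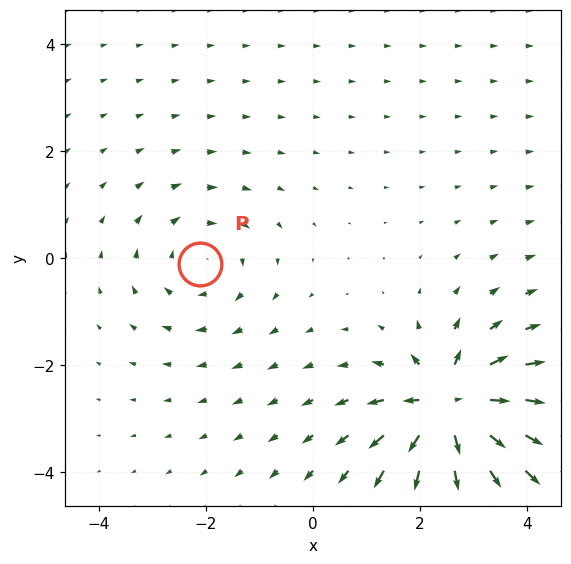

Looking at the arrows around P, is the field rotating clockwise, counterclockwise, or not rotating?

clockwise

Near P at (-2.1, -0.1) the arrows circulate clockwise. The curl (z-component) there is about -2; negative curl means clockwise rotation.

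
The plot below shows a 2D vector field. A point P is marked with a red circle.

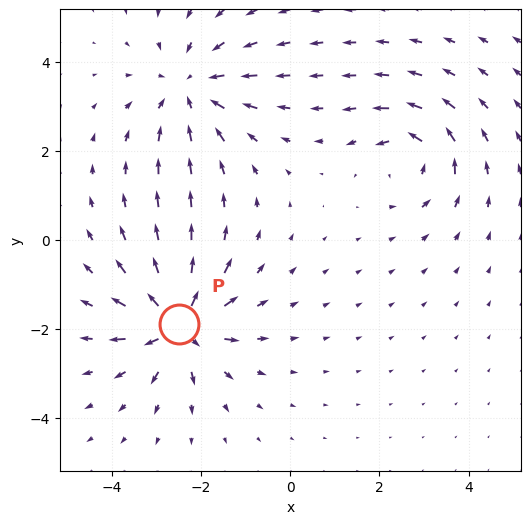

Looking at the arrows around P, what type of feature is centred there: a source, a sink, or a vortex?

source

At P (-2.5, -1.9) the arrows spread outward. Divergence about +6, curl ≈0 — positive divergence with near-zero curl is a source.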